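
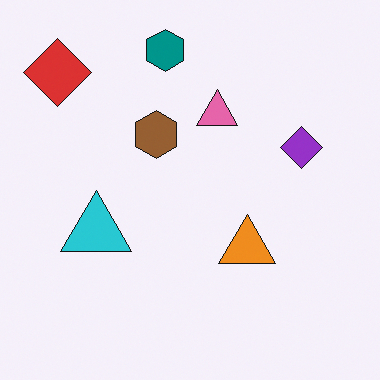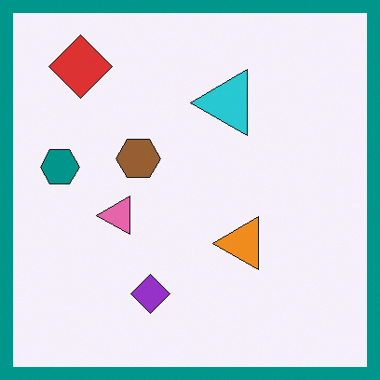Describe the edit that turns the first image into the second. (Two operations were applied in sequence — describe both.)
The transformation is: transposed (reflected across the top-left ↔ bottom-right diagonal), then framed with a teal border.

Shapes have swapped their row and column positions — what was in the top-right is now in the bottom-left — a diagonal reflection. A solid teal frame runs around the edge of the second image, with the content slightly shrunk inside it.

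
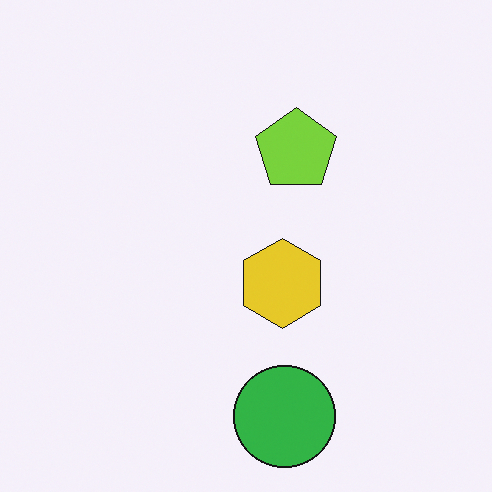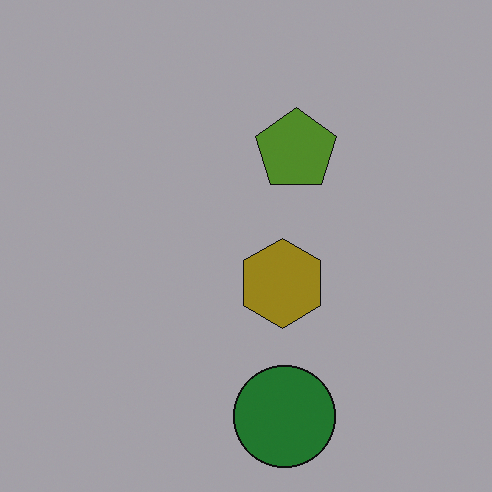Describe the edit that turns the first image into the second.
The transformation is: darkened a lot.

Every pixel — background and shapes alike — is uniformly darkened.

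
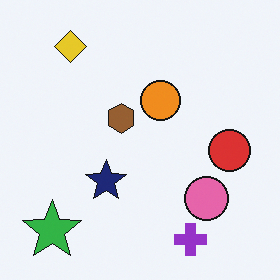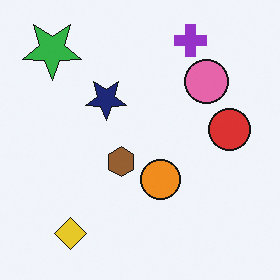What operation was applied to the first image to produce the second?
The second image is the first flipped vertically (top ↔ bottom).

The purple cross is in the bottom-right of the first image and the top-right of the second — shapes on opposite sides of the horizontal midline have swapped in a mirror flip.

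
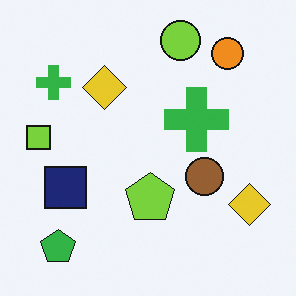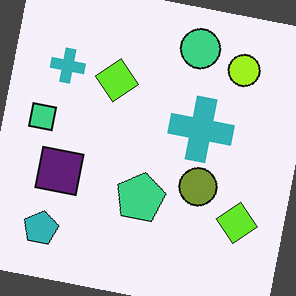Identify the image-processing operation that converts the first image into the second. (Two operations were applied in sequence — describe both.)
Hue-shifted by a small amount, then rotated clockwise by a slight angle.

Every shape's color has rotated by the same amount around the hue wheel — a uniform hue shift. Every shape is tilted by the same angle and the image corners show triangular fill wedges — a whole-image rotation by a non-right angle.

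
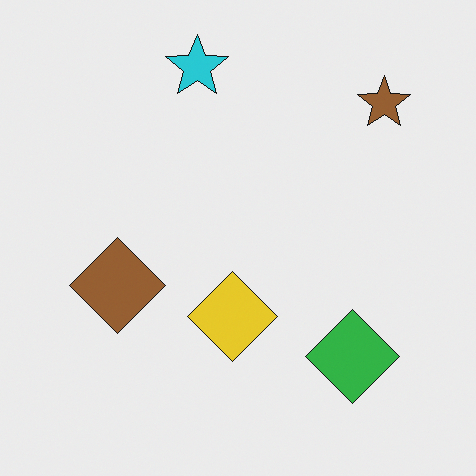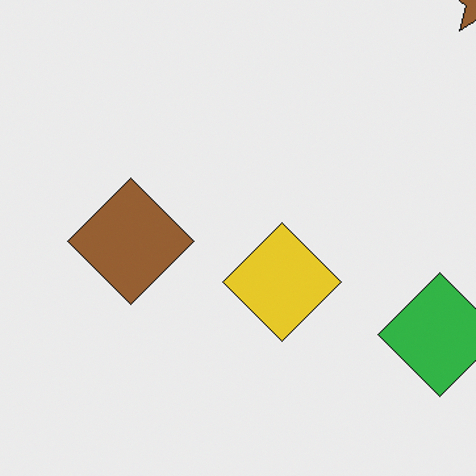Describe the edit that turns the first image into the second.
The image was cropped to a modestly smaller region and rescaled.

The visible shapes are larger and the field of view is narrower; shapes near the original edges may be partly or wholly outside the frame — a crop-and-rescale.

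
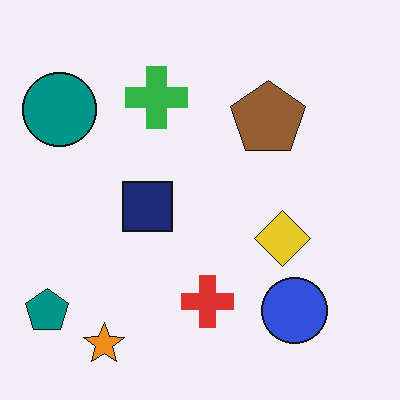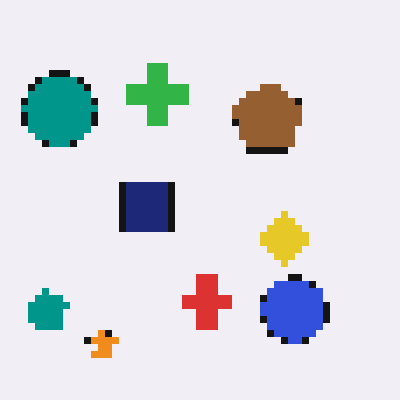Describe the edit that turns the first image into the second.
The image was moderately pixelated.

Shapes are reduced to large square blocks; fine edges and outlines are lost — a downscale-then-upscale (mosaic) effect.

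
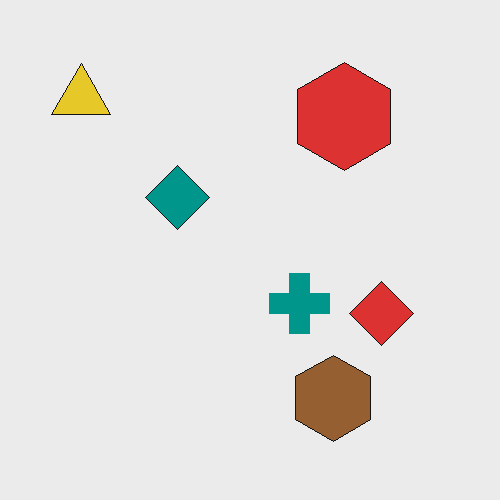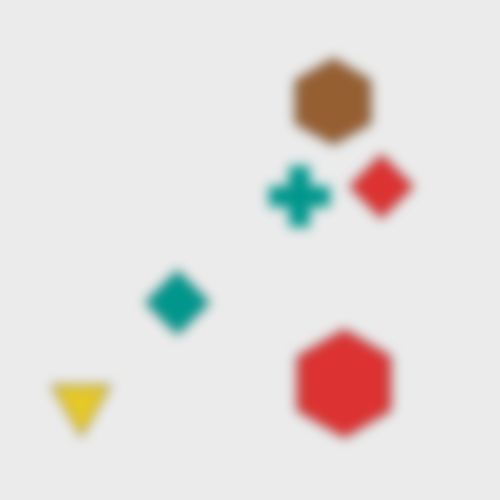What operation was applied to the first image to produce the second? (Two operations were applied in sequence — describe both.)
The transformation is: flipped vertically (top ↔ bottom), then strongly gaussian-blurred.

The yellow triangle is in the top-left of the first image and the bottom-left of the second — shapes on opposite sides of the horizontal midline have swapped in a mirror flip. Shape edges and outlines are uniformly softened across the whole image.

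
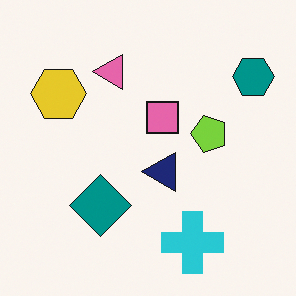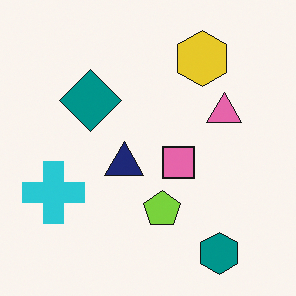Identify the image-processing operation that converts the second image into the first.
The image was rotated 90° counter-clockwise.

The teal hexagon sits in the bottom-right of the second image and the top-right of the first — consistent with a whole-image 90° counter-clockwise rotation.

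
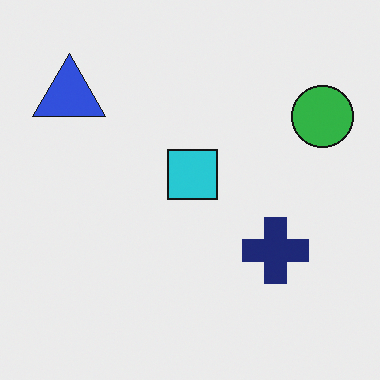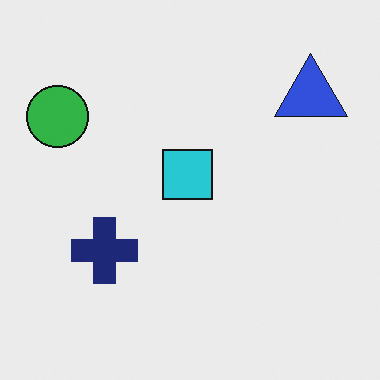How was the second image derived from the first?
This is the original image flipped horizontally (left ↔ right).

The green circle is in the top-right of the first image and the top-left of the second — shapes on opposite sides of the vertical midline have swapped in a mirror flip.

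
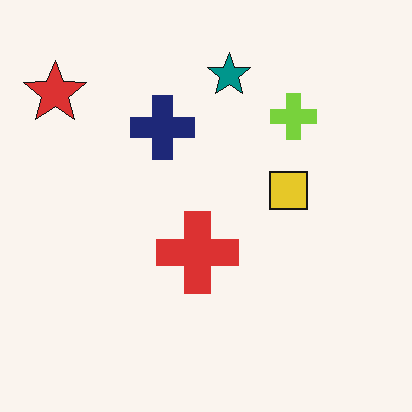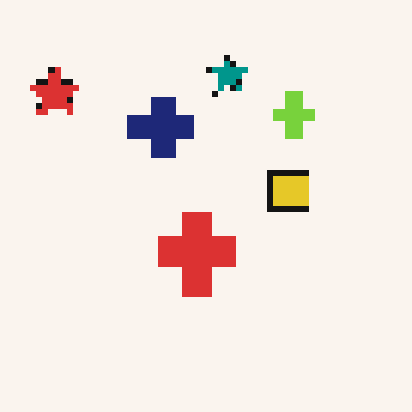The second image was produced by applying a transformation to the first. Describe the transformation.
The image was pixelated into visible square blocks.

Shapes are reduced to large square blocks; fine edges and outlines are lost — a downscale-then-upscale (mosaic) effect.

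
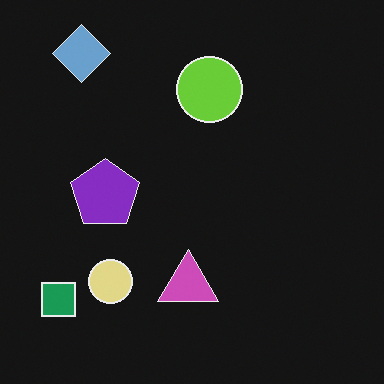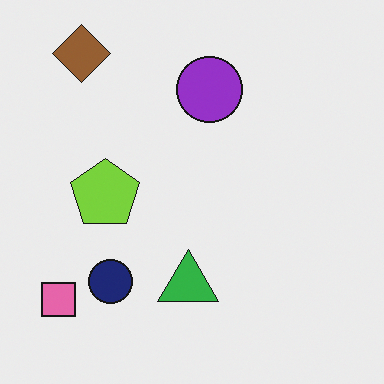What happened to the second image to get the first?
The transformation is: color-inverted (negative).

The light background has become dark and every shape's color is its complement — a photographic negative.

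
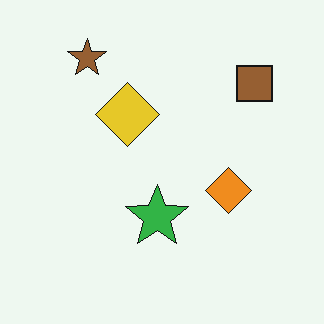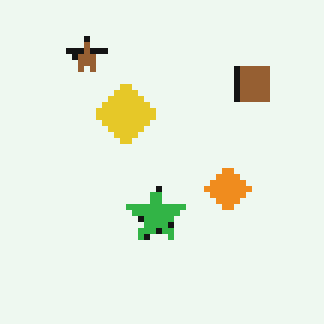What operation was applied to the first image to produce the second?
The image was moderately pixelated.

Shapes are reduced to large square blocks; fine edges and outlines are lost — a downscale-then-upscale (mosaic) effect.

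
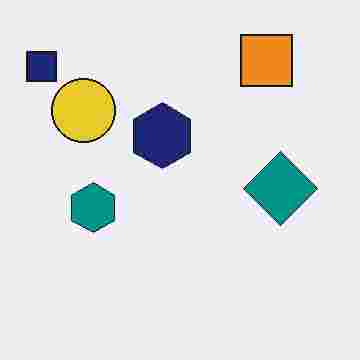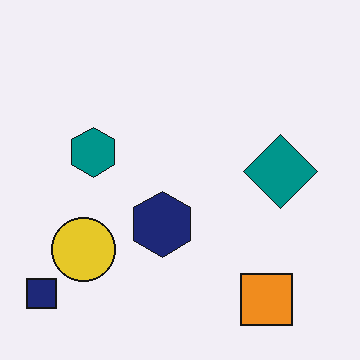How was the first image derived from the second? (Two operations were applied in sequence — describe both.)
The transformation is: flipped vertically (top ↔ bottom), then heavily JPEG-compressed with obvious blocking artifacts.

The orange square is in the bottom-right of the second image and the top-right of the first — shapes on opposite sides of the horizontal midline have swapped in a mirror flip. Blocky 8×8 compression artifacts appear around shape edges and the flat background shows ringing — characteristic JPEG degradation.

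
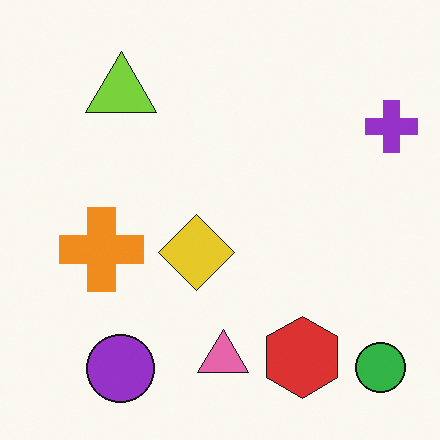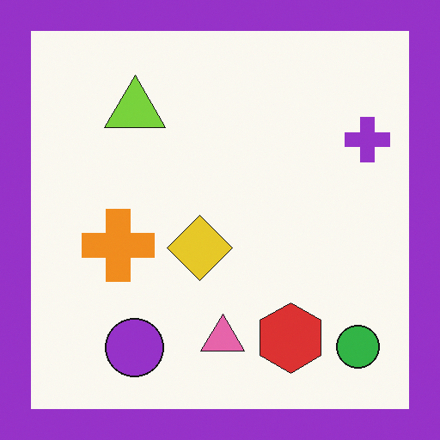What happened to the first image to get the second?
The second image is the first framed with a purple border.

A solid purple frame runs around the edge of the second image, with the content slightly shrunk inside it.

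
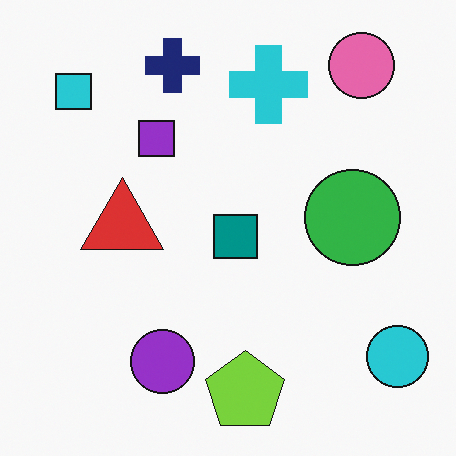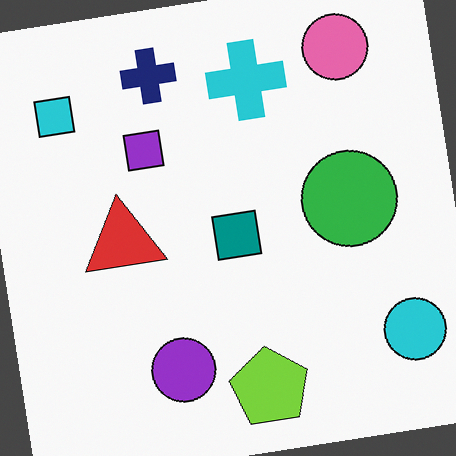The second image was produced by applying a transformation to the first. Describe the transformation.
It was rotated counter-clockwise by a few degrees.

Every shape is tilted by the same angle and the image corners show triangular fill wedges — a whole-image rotation by a non-right angle.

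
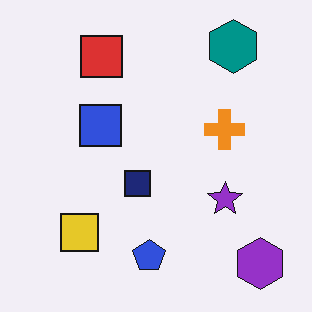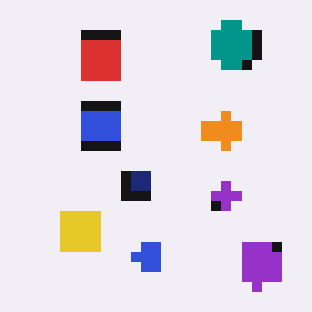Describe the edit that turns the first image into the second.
The image was heavily pixelated into large blocks.

Shapes are reduced to large square blocks; fine edges and outlines are lost — a downscale-then-upscale (mosaic) effect.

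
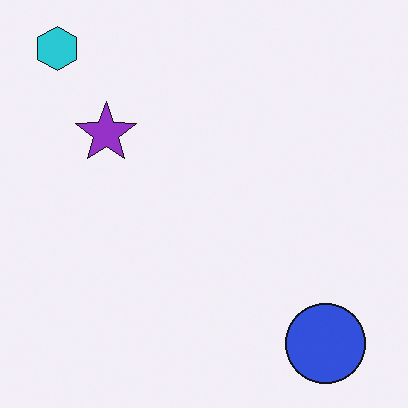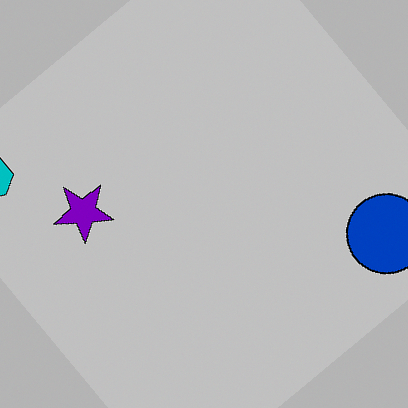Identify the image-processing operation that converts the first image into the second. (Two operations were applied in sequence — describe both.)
Aggressively posterized, then rotated counter-clockwise by a large amount — several tens of degrees.

Each flat color has snapped to a coarser quantized level — most visibly, the near-white background has dropped to a flat grey. Every shape is tilted by the same angle and the image corners show triangular fill wedges — a whole-image rotation by a non-right angle.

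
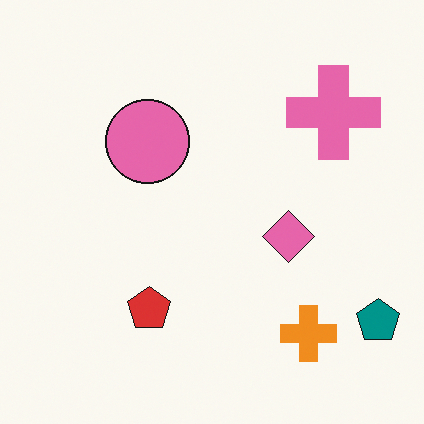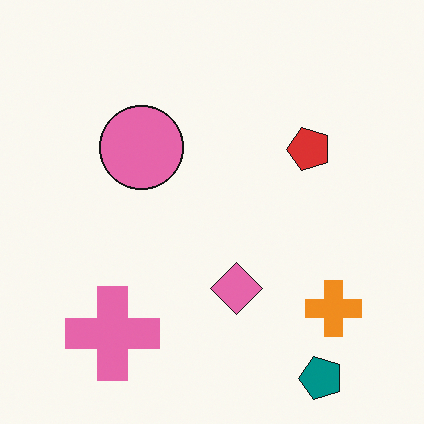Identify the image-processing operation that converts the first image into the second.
Transposed (reflected across the top-left ↔ bottom-right diagonal).

Shapes have swapped their row and column positions — what was in the top-right is now in the bottom-left — a diagonal reflection.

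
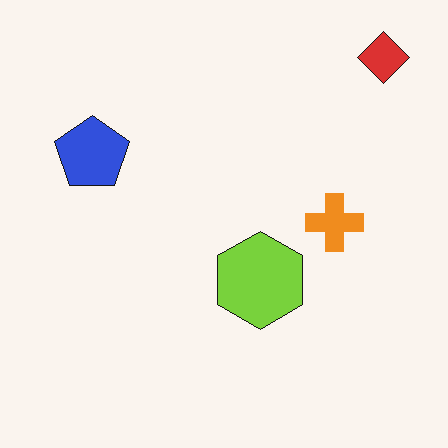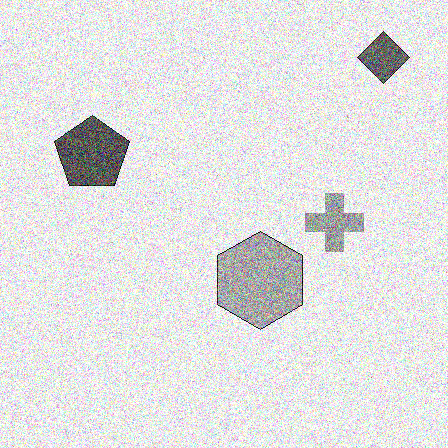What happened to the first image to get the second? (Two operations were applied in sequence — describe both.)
Converted to grayscale, then degraded with a thick layer of grain.

All color is removed — every shape is now a shade of grey. Random speckle covers the whole image, including the flat background.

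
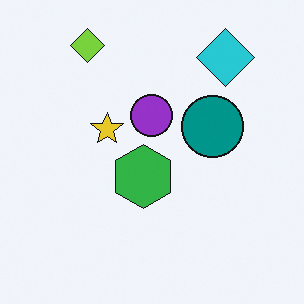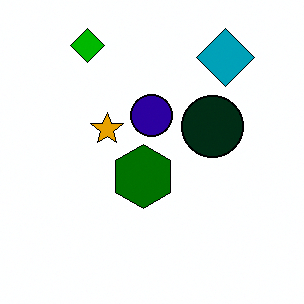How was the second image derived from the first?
It was boosted in contrast.

Tones are pushed away from mid-grey across the whole image — a global contrast change.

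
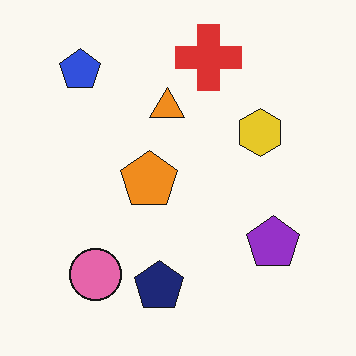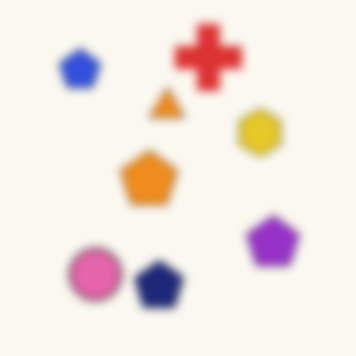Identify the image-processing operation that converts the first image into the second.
It was noticeably gaussian-blurred.

Shape edges and outlines are uniformly softened across the whole image.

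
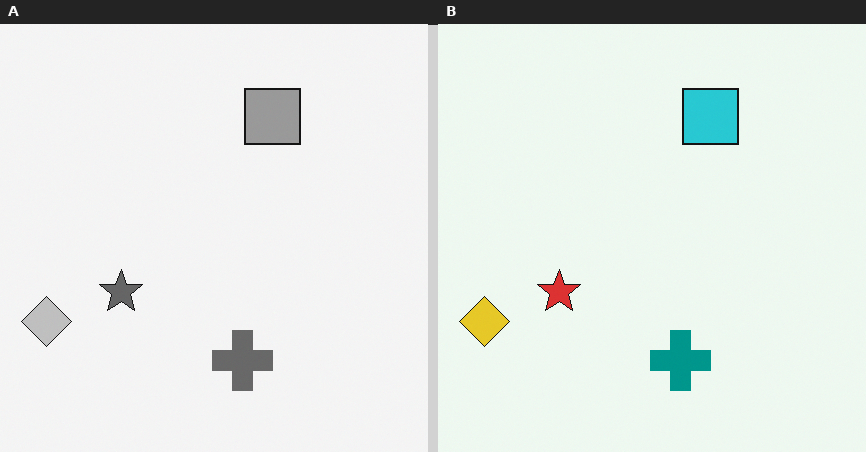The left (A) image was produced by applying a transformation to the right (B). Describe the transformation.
The transformation is: converted to grayscale.

All color is removed — every shape is now a shade of grey.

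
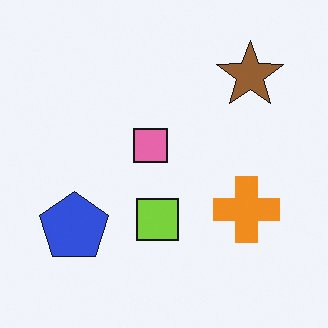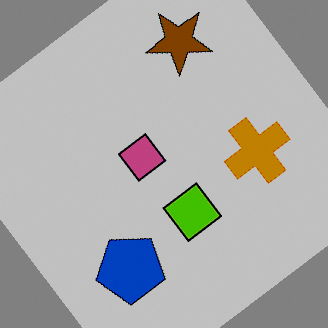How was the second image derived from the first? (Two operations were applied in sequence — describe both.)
The image was rotated counter-clockwise by a large amount — several tens of degrees, then heavily posterized to just a handful of flat colors.

Every shape is tilted by the same angle and the image corners show triangular fill wedges — a whole-image rotation by a non-right angle. Each flat color has snapped to a coarser quantized level — most visibly, the near-white background has dropped to a flat grey.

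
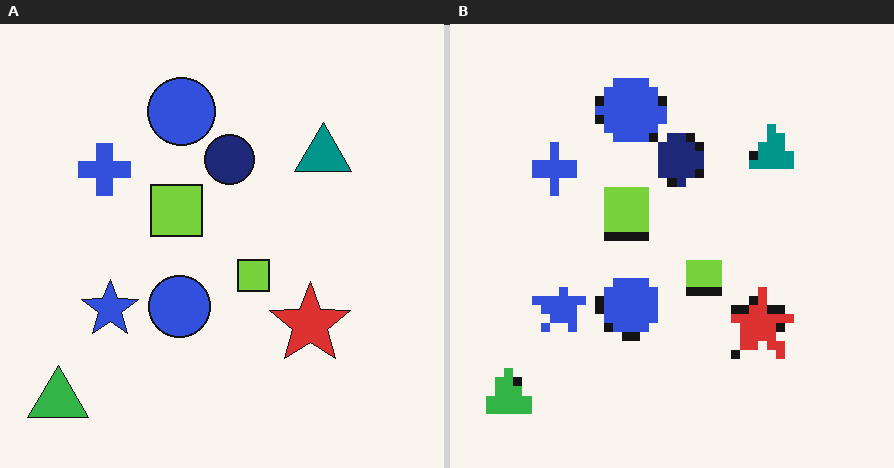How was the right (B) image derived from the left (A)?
The right (B) image is the left (A) coarsely pixelated.

Shapes are reduced to large square blocks; fine edges and outlines are lost — a downscale-then-upscale (mosaic) effect.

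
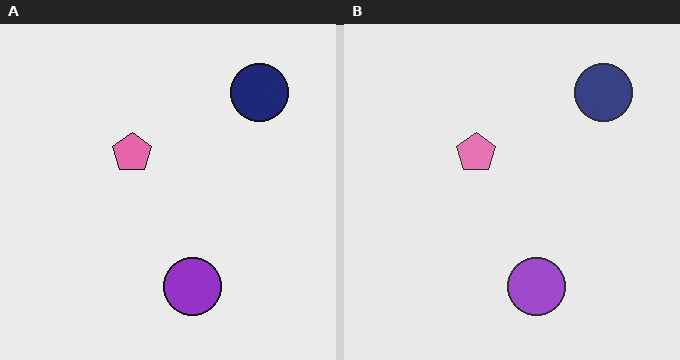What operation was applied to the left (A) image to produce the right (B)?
The transformation is: given slightly reduced contrast.

Tones are pushed toward mid-grey across the whole image — a global contrast change.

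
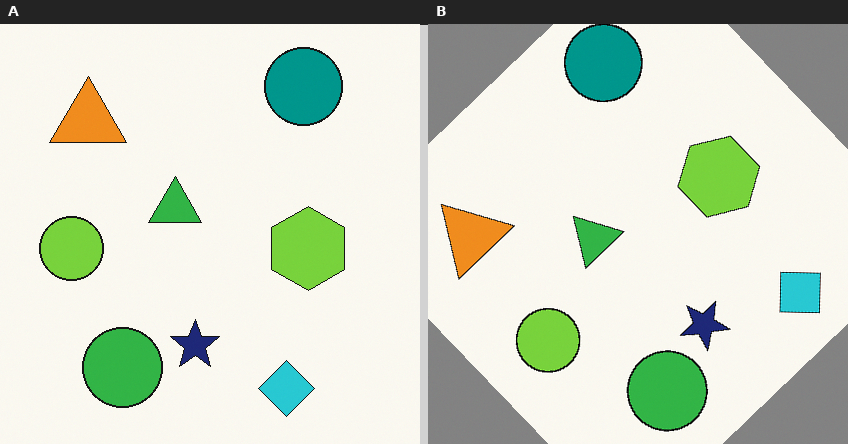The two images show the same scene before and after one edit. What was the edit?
It was rotated counter-clockwise by a large amount — several tens of degrees.

Every shape is tilted by the same angle and the image corners show triangular fill wedges — a whole-image rotation by a non-right angle.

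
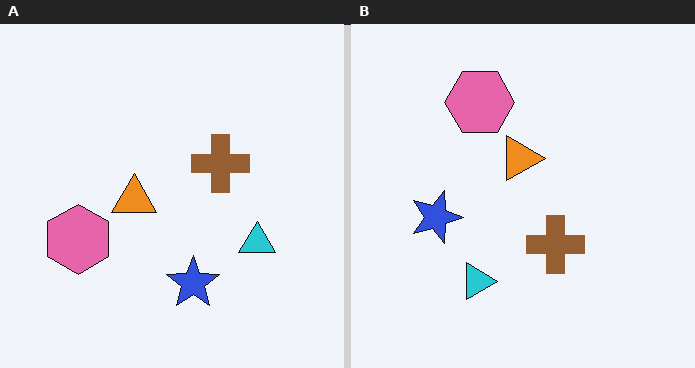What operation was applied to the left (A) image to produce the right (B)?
The right (B) image is the left (A) rotated 90° clockwise.

The pink hexagon sits in the left of the left (A) image and the top of the right (B) — consistent with a whole-image 90° clockwise rotation.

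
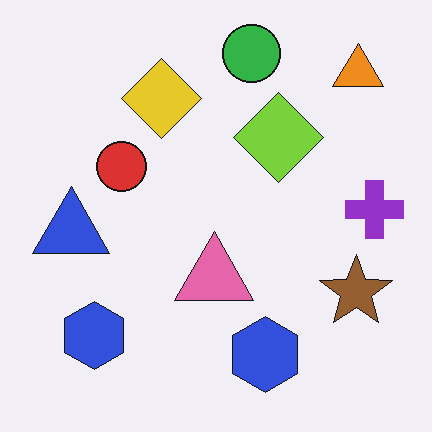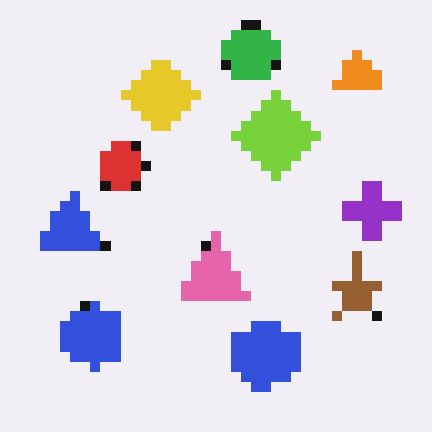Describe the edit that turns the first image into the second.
The second image is the first heavily pixelated into large blocks.

Shapes are reduced to large square blocks; fine edges and outlines are lost — a downscale-then-upscale (mosaic) effect.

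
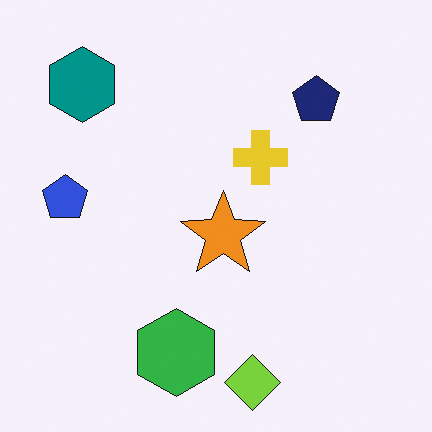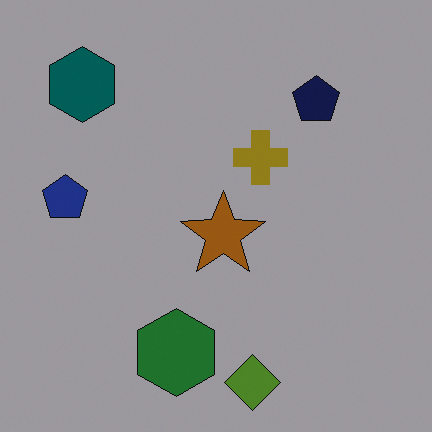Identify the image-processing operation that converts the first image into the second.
The second image is the first noticeably darkened.

Every pixel — background and shapes alike — is uniformly darkened.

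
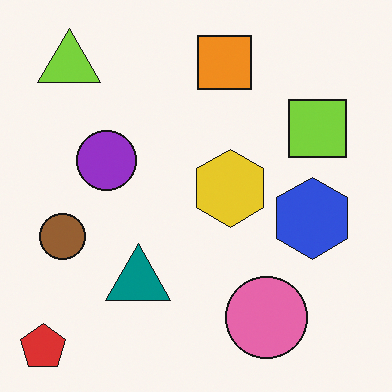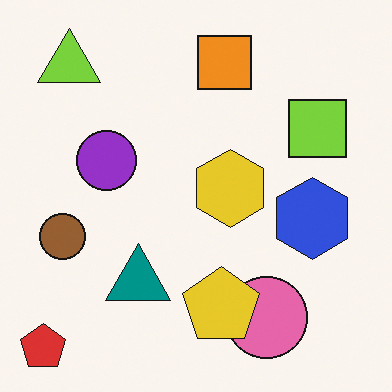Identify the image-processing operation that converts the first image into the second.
The second image is the first overlaid with an additional yellow pentagon.

A yellow pentagon appears in the second image that is absent from the first.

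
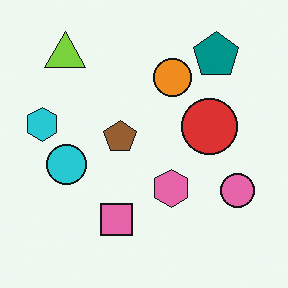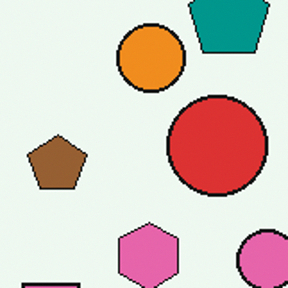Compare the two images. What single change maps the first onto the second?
The image was cropped to a noticeably smaller region and rescaled.

The visible shapes are larger and the field of view is narrower; shapes near the original edges may be partly or wholly outside the frame — a crop-and-rescale.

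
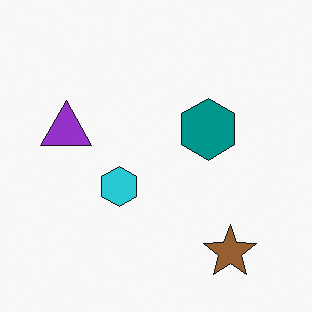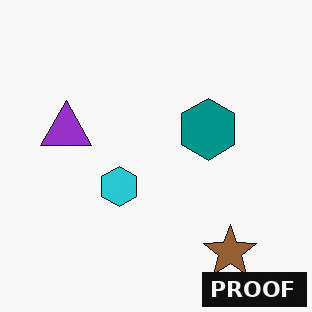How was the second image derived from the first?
The second image is the first watermarked with the text "PROOF" in the lower-right corner.

A dark label reading "PROOF" appears in the lower-right corner.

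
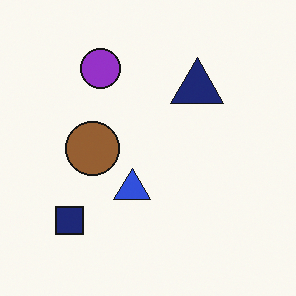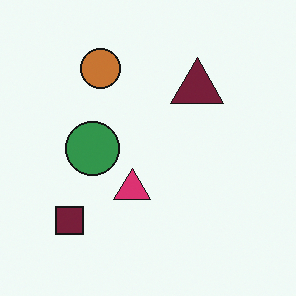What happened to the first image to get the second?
The second image is the first hue-shifted noticeably.

Every shape's color has rotated by the same amount around the hue wheel — a uniform hue shift.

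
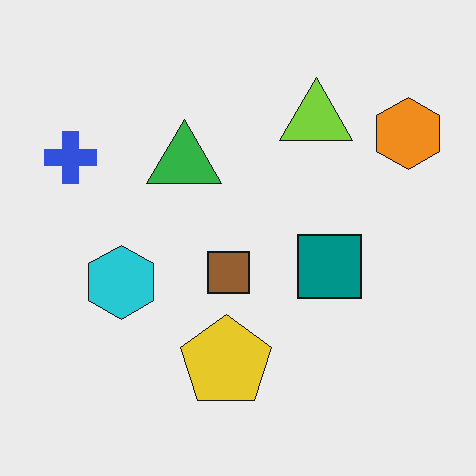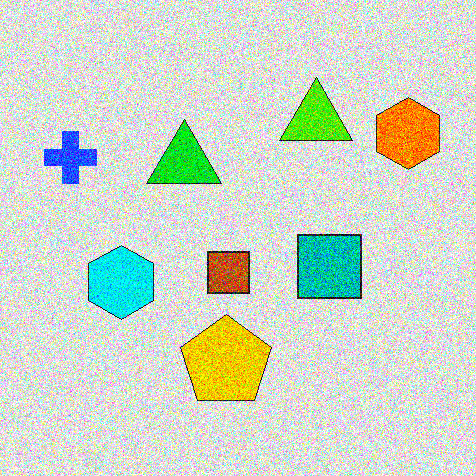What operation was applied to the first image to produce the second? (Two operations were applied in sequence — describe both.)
This is the original image degraded with a thick layer of grain, then heavily oversaturated.

Random speckle covers the whole image, including the flat background. All colors are more vivid — a global saturation change.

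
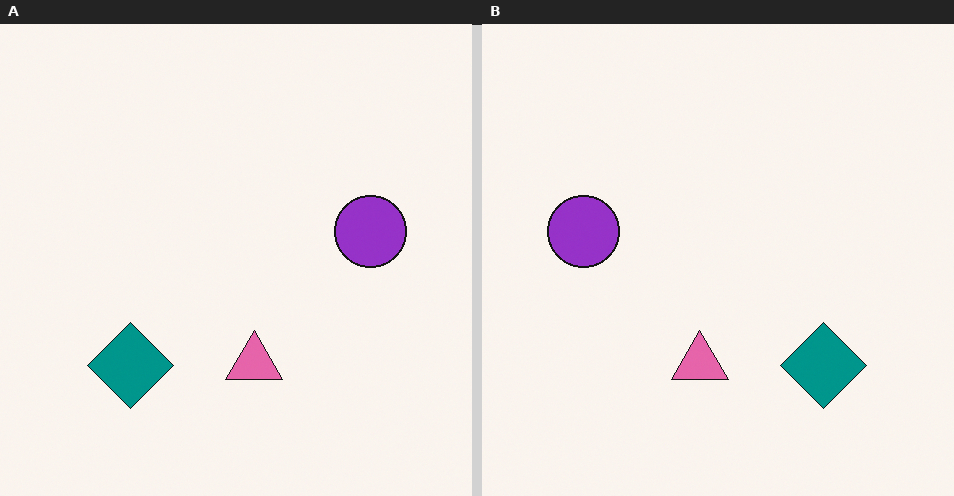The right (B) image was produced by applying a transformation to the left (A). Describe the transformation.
Flipped horizontally (left ↔ right).

The purple circle is in the right of the left (A) image and the left of the right (B) — shapes on opposite sides of the vertical midline have swapped in a mirror flip.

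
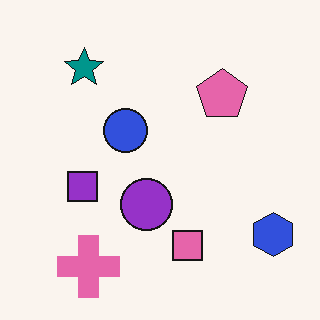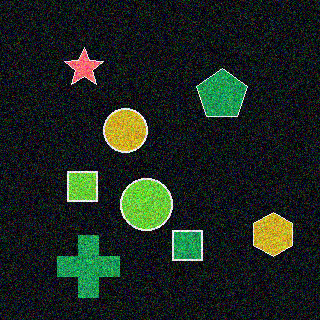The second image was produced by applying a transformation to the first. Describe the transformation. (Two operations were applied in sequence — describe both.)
The transformation is: color-inverted (negative), then degraded with a thick layer of grain.

The light background has become dark and every shape's color is its complement — a photographic negative. Random speckle covers the whole image, including the flat background.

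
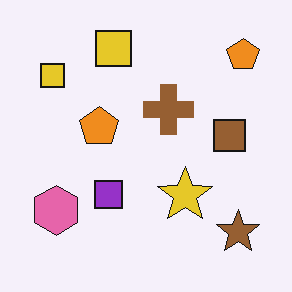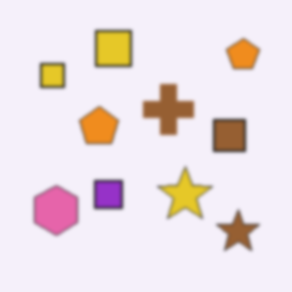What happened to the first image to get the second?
Slightly softened.

Shape edges and outlines are uniformly softened across the whole image.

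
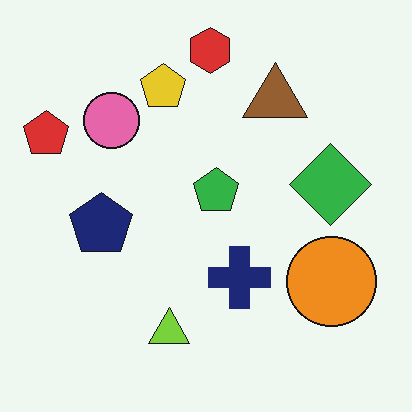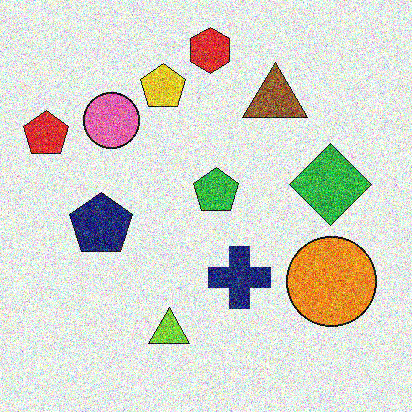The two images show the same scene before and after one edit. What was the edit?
It was degraded with strong gaussian noise.

Random speckle covers the whole image, including the flat background.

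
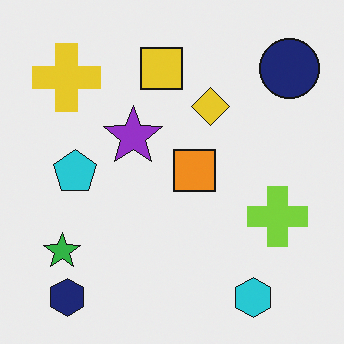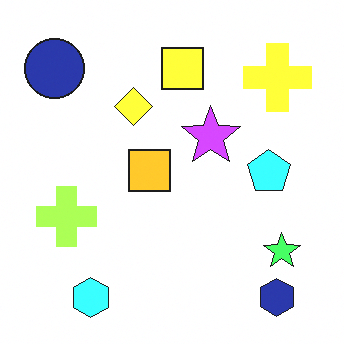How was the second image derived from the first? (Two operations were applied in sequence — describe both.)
This is the original image flipped horizontally (left ↔ right), then brightened a lot.

The navy circle is in the top-right of the first image and the top-left of the second — shapes on opposite sides of the vertical midline have swapped in a mirror flip. Every pixel — background and shapes alike — is uniformly brightened.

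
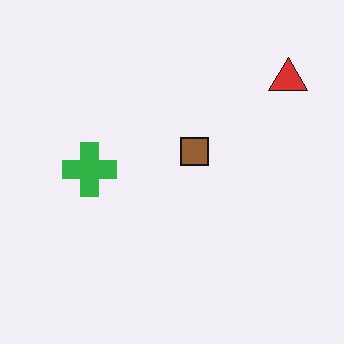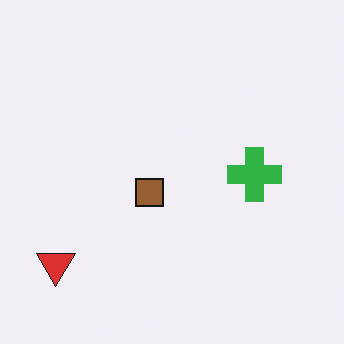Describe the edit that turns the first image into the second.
The transformation is: rotated 180°.

The red triangle sits in the top-right of the first image and the bottom-left of the second — consistent with a whole-image 180° rotation.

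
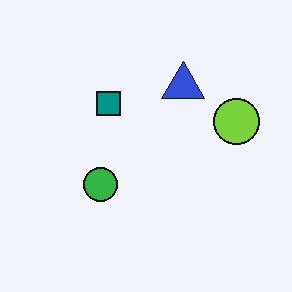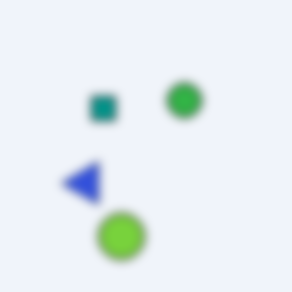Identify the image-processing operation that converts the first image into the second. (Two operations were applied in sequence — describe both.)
The image was strongly gaussian-blurred, then transposed (reflected across the top-left ↔ bottom-right diagonal).

Shape edges and outlines are uniformly softened across the whole image. Shapes have swapped their row and column positions — what was in the top-right is now in the bottom-left — a diagonal reflection.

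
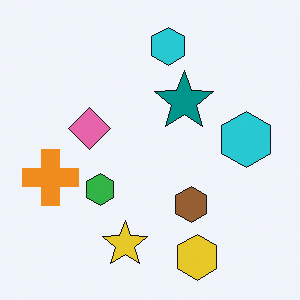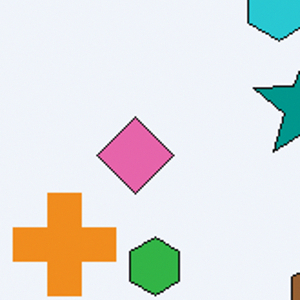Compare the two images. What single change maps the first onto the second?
This is the original image cropped to a noticeably smaller region and rescaled.

The visible shapes are larger and the field of view is narrower; shapes near the original edges may be partly or wholly outside the frame — a crop-and-rescale.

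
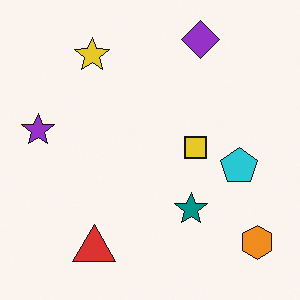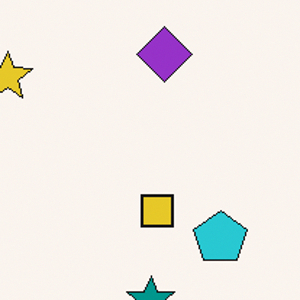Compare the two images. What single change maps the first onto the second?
The second image is the first cropped to a modestly smaller region and rescaled.

The visible shapes are larger and the field of view is narrower; shapes near the original edges may be partly or wholly outside the frame — a crop-and-rescale.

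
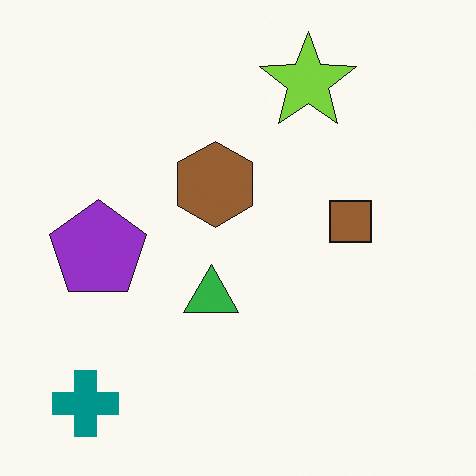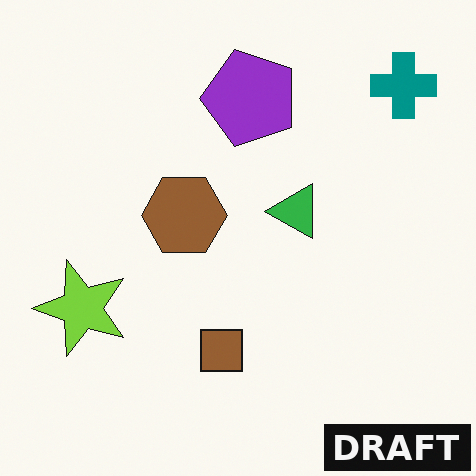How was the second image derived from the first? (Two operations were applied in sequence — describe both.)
It was transposed (reflected across the top-left ↔ bottom-right diagonal), then watermarked with the text "DRAFT" in the lower-right corner.

Shapes have swapped their row and column positions — what was in the top-right is now in the bottom-left — a diagonal reflection. A dark label reading "DRAFT" appears in the lower-right corner.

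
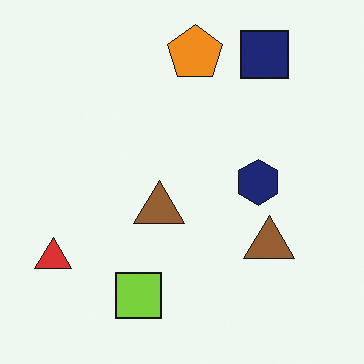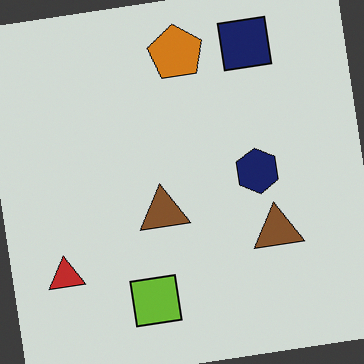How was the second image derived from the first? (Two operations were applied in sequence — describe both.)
Rotated counter-clockwise by a few degrees, then darkened a little.

Every shape is tilted by the same angle and the image corners show triangular fill wedges — a whole-image rotation by a non-right angle. Every pixel — background and shapes alike — is uniformly darkened.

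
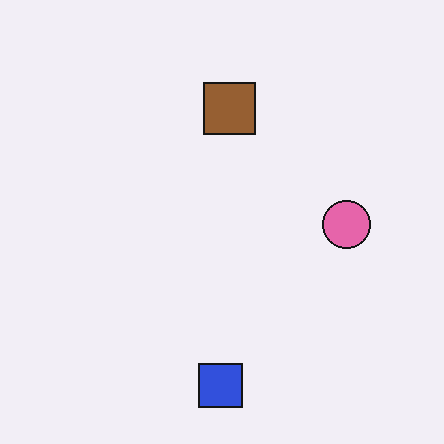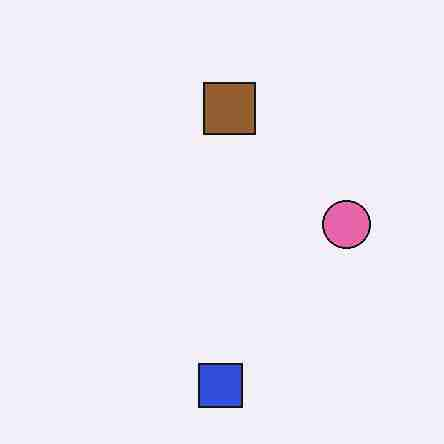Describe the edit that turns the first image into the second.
This is the original image heavily JPEG-compressed with obvious blocking artifacts.

Blocky 8×8 compression artifacts appear around shape edges and the flat background shows ringing — characteristic JPEG degradation.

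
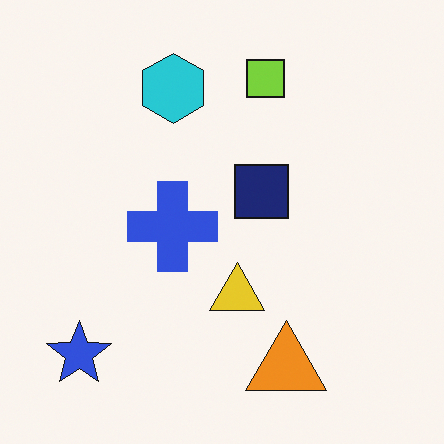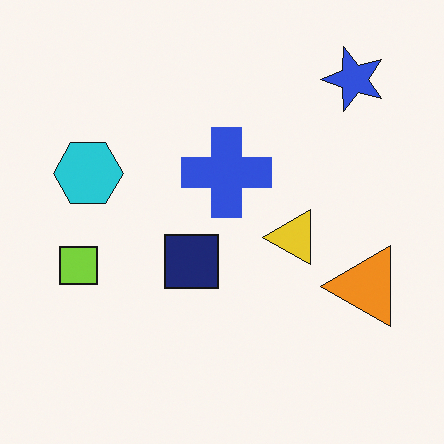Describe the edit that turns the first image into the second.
The transformation is: transposed (reflected across the top-left ↔ bottom-right diagonal).

Shapes have swapped their row and column positions — what was in the top-right is now in the bottom-left — a diagonal reflection.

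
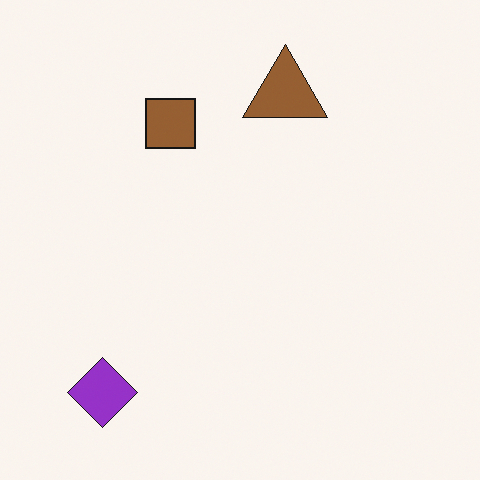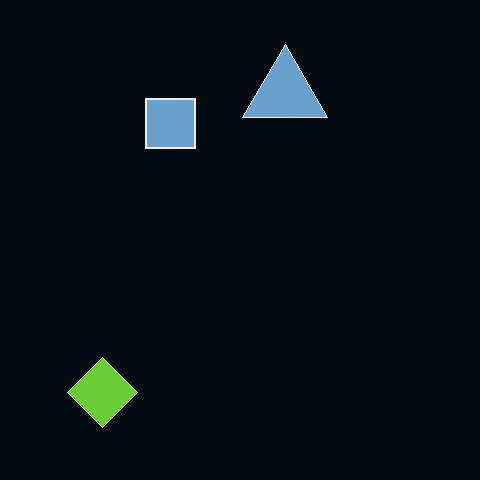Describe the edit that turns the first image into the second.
It was color-inverted (negative).

The light background has become dark and every shape's color is its complement — a photographic negative.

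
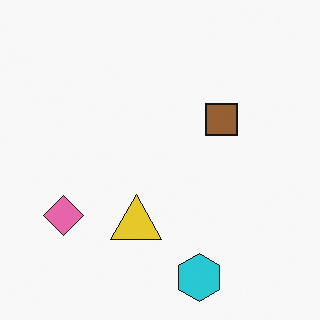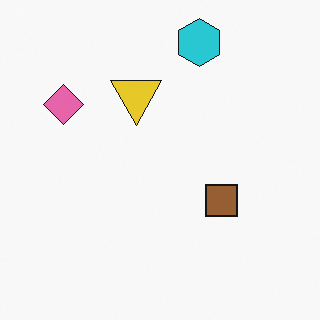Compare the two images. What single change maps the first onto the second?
It was flipped vertically (top ↔ bottom).

The cyan hexagon is in the bottom of the first image and the top of the second — shapes on opposite sides of the horizontal midline have swapped in a mirror flip.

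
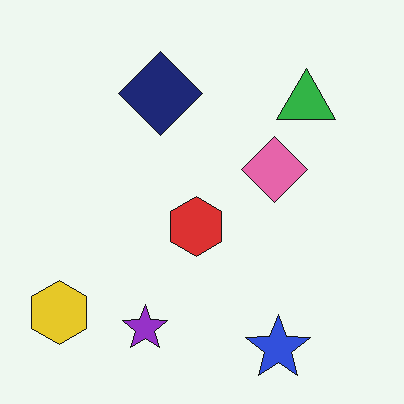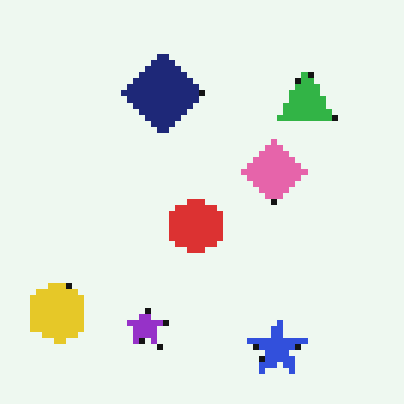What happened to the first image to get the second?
The transformation is: pixelated into visible square blocks.

Shapes are reduced to large square blocks; fine edges and outlines are lost — a downscale-then-upscale (mosaic) effect.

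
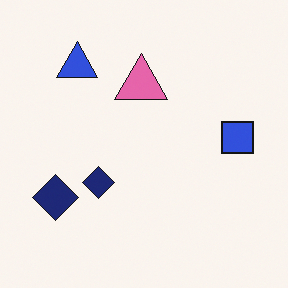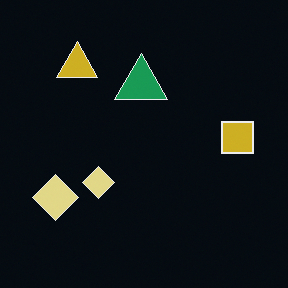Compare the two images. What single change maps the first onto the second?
The image was color-inverted (negative).

The light background has become dark and every shape's color is its complement — a photographic negative.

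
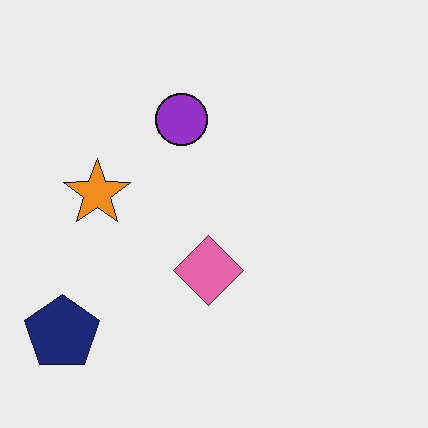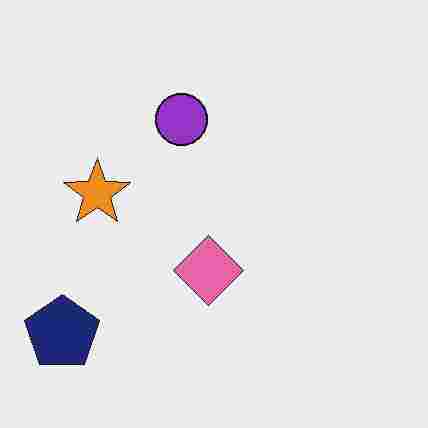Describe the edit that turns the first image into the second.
The transformation is: degraded with heavy JPEG compression.

Blocky 8×8 compression artifacts appear around shape edges and the flat background shows ringing — characteristic JPEG degradation.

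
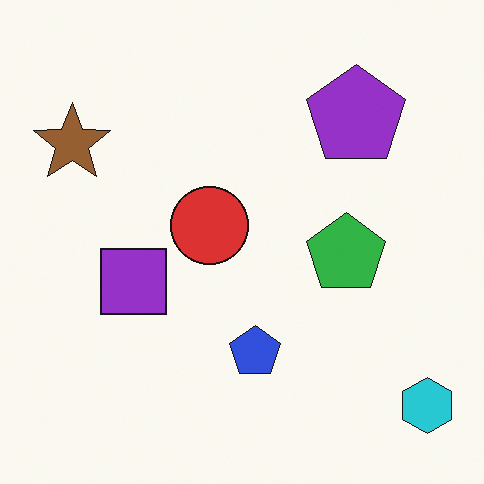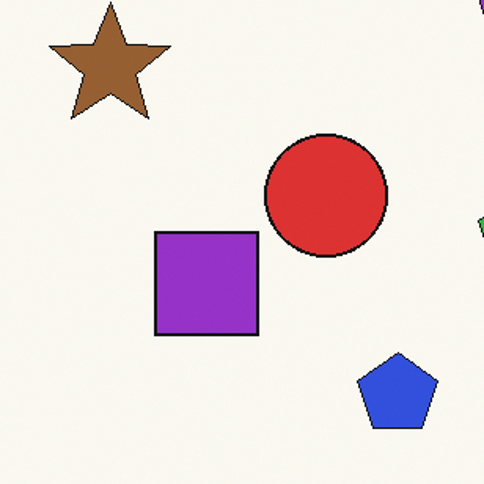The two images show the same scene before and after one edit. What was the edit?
The image was cropped to a modestly smaller region and rescaled.

The visible shapes are larger and the field of view is narrower; shapes near the original edges may be partly or wholly outside the frame — a crop-and-rescale.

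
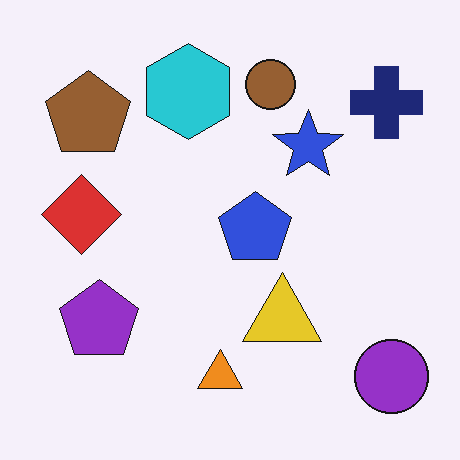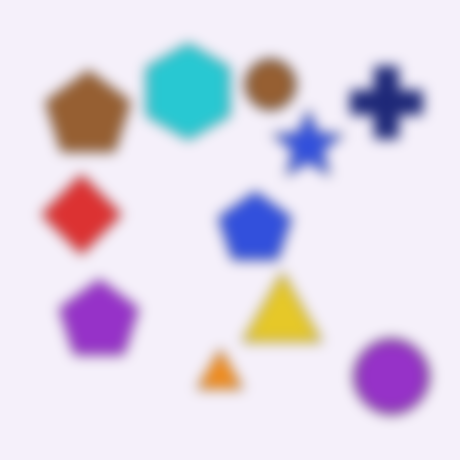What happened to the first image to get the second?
The image was strongly gaussian-blurred.

Shape edges and outlines are uniformly softened across the whole image.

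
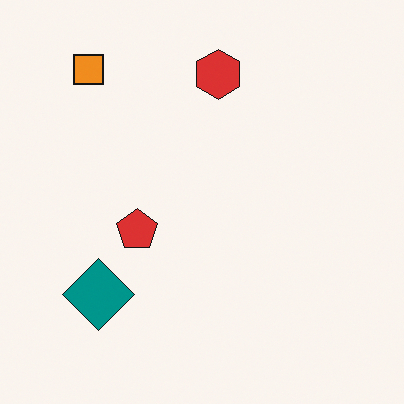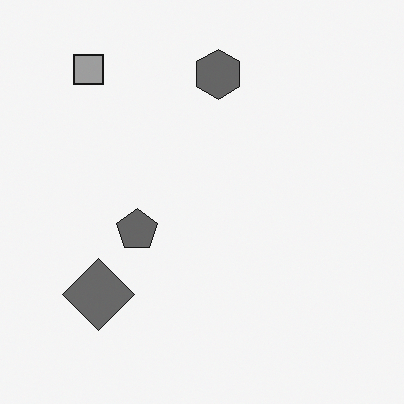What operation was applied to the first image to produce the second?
The transformation is: converted to grayscale.

All color is removed — every shape is now a shade of grey.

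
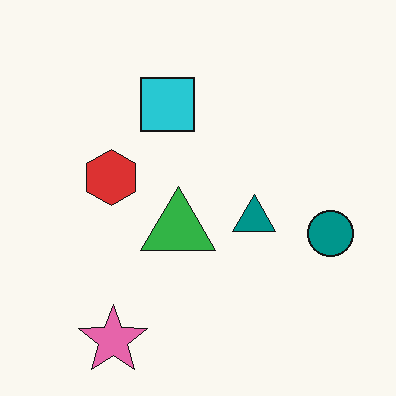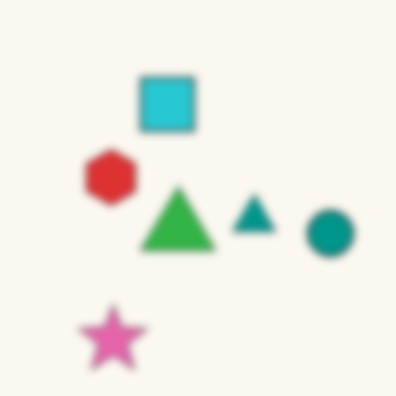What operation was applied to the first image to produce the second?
It was moderately blurred.

Shape edges and outlines are uniformly softened across the whole image.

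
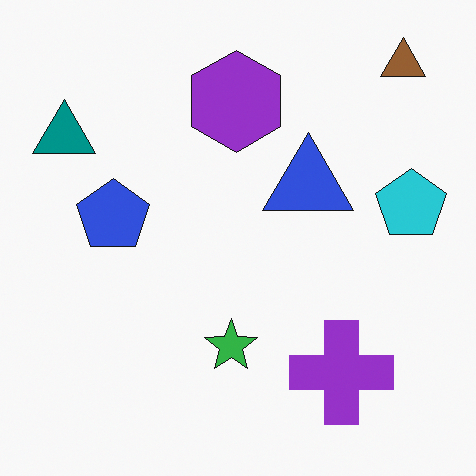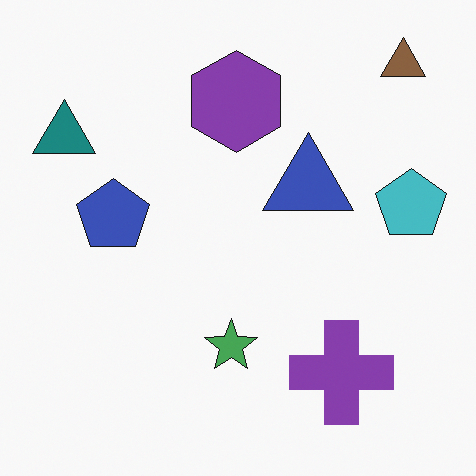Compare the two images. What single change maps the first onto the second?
Slightly desaturated.

All colors are more muted and greyish — a global saturation change.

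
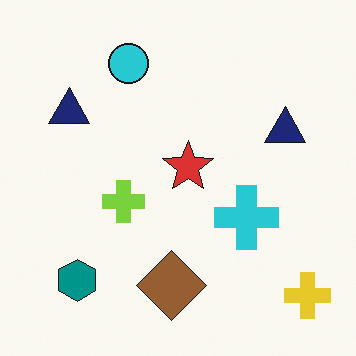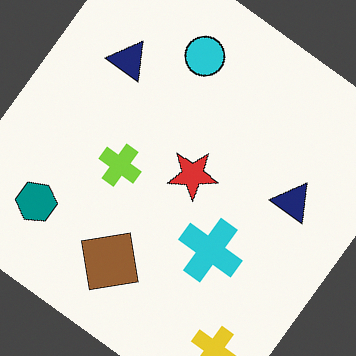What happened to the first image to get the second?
This is the original image rotated clockwise by a large amount — several tens of degrees.

Every shape is tilted by the same angle and the image corners show triangular fill wedges — a whole-image rotation by a non-right angle.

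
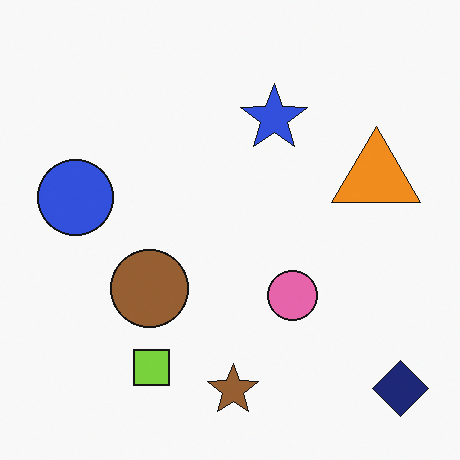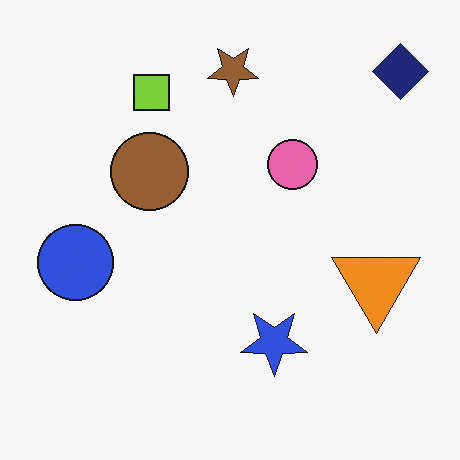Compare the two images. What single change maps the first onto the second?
Flipped vertically (top ↔ bottom).

The brown star is in the bottom of the first image and the top of the second — shapes on opposite sides of the horizontal midline have swapped in a mirror flip.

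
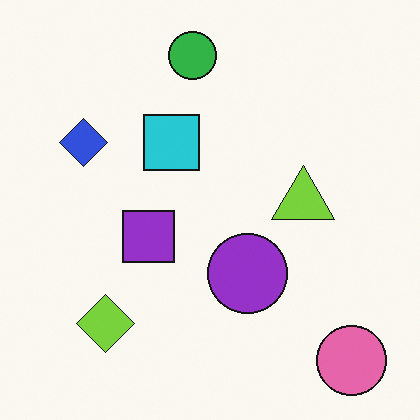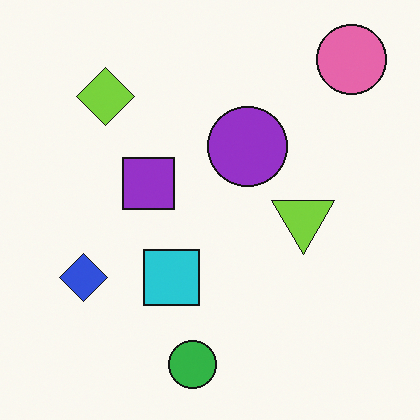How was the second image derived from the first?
The image was flipped vertically (top ↔ bottom).

The green circle is in the top of the first image and the bottom of the second — shapes on opposite sides of the horizontal midline have swapped in a mirror flip.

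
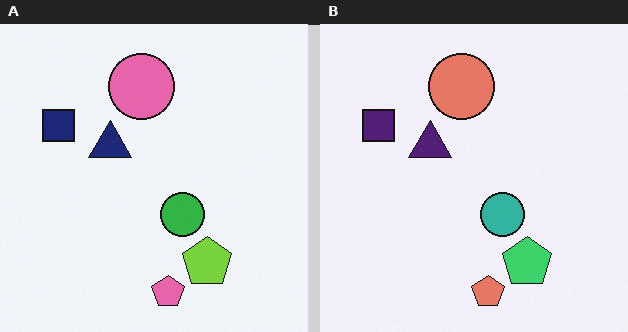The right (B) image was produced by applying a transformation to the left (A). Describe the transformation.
The transformation is: hue-shifted by a small amount.

Every shape's color has rotated by the same amount around the hue wheel — a uniform hue shift.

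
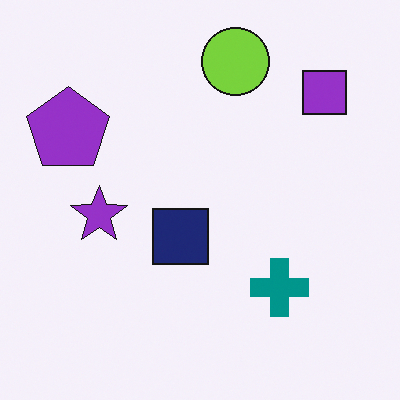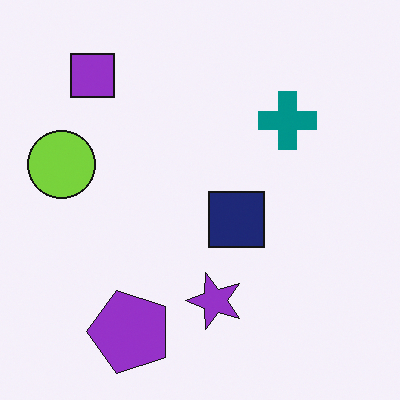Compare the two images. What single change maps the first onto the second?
The second image is the first rotated 90° counter-clockwise.

The purple square sits in the top-right of the first image and the top-left of the second — consistent with a whole-image 90° counter-clockwise rotation.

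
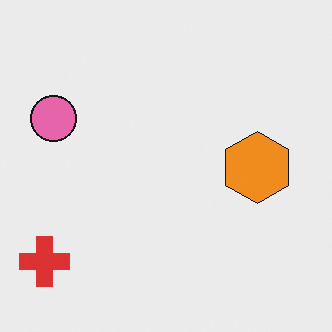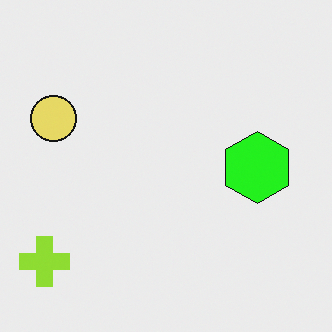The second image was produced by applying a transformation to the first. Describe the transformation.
Hue-shifted through roughly a third of the color wheel.

Every shape's color has rotated by the same amount around the hue wheel — a uniform hue shift.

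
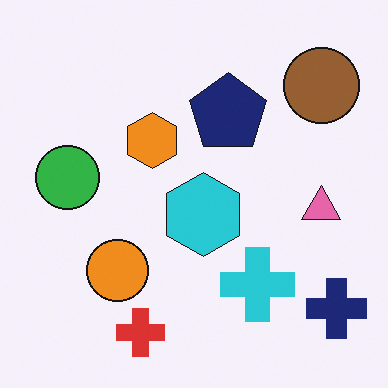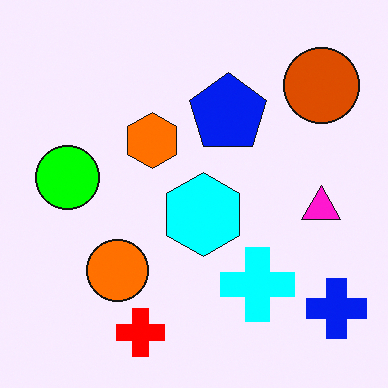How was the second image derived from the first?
The image was made much more vivid (saturation change).

All colors are more vivid — a global saturation change.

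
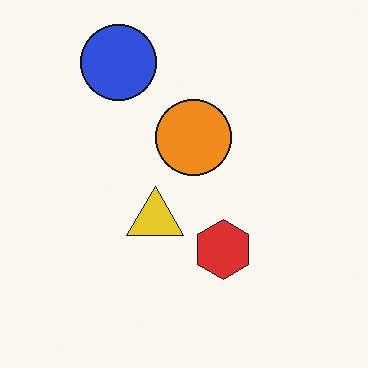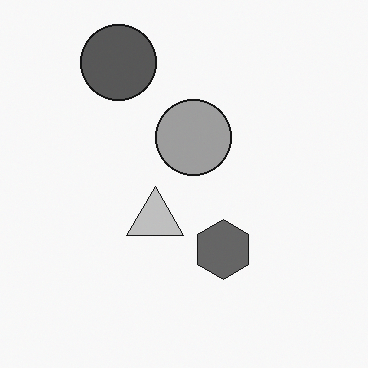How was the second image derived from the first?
The image was converted to grayscale.

All color is removed — every shape is now a shade of grey.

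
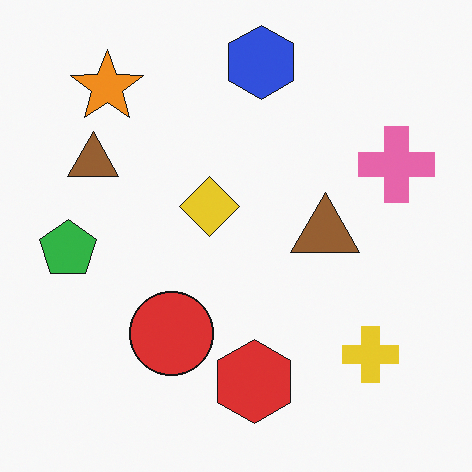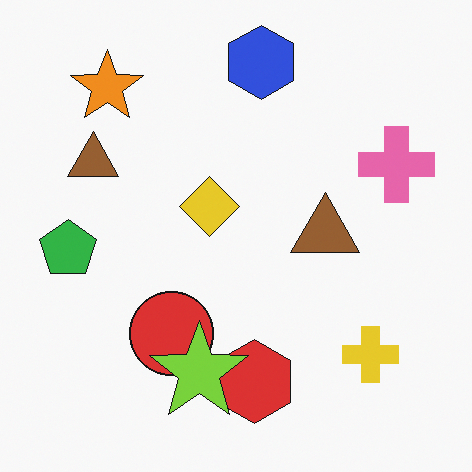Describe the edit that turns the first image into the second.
The second image is the first overlaid with an additional lime star.

A lime star appears in the second image that is absent from the first.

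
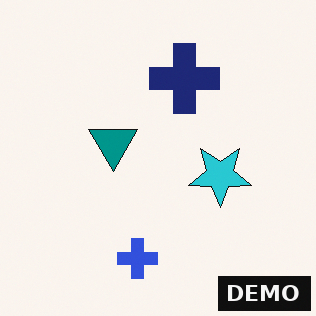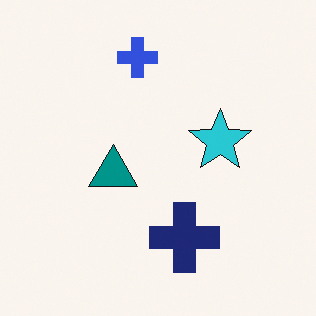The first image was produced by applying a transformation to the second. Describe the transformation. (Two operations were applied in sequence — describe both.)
Flipped vertically (top ↔ bottom), then watermarked with the text "DEMO" in the lower-right corner.

The blue cross is in the top of the second image and the bottom of the first — shapes on opposite sides of the horizontal midline have swapped in a mirror flip. A dark label reading "DEMO" appears in the lower-right corner.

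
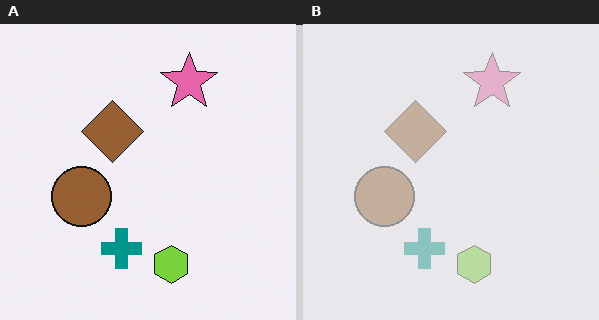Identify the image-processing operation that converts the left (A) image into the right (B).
It was given much lower contrast.

Tones are pushed toward mid-grey across the whole image — a global contrast change.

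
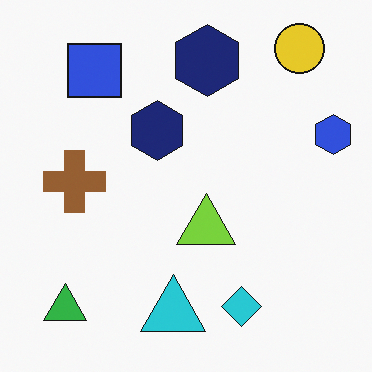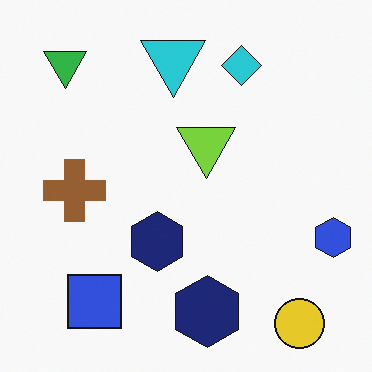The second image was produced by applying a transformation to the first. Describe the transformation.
The second image is the first flipped vertically (top ↔ bottom).

The yellow circle is in the top-right of the first image and the bottom-right of the second — shapes on opposite sides of the horizontal midline have swapped in a mirror flip.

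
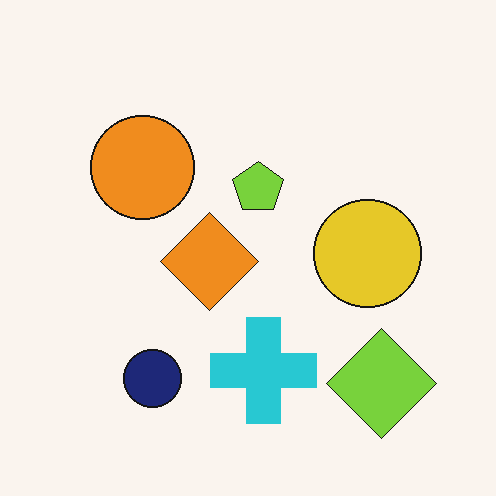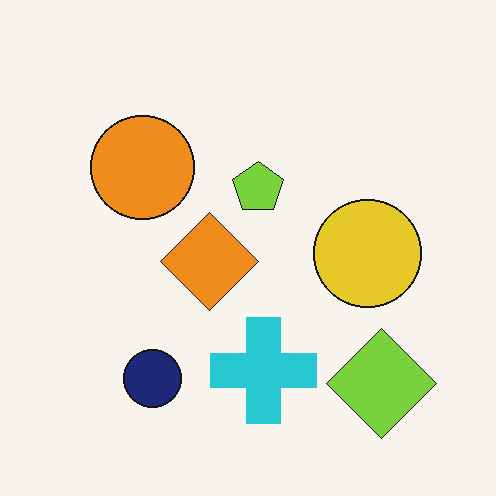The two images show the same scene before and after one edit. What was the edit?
The transformation is: given moderate JPEG compression.

Blocky 8×8 compression artifacts appear around shape edges and the flat background shows ringing — characteristic JPEG degradation.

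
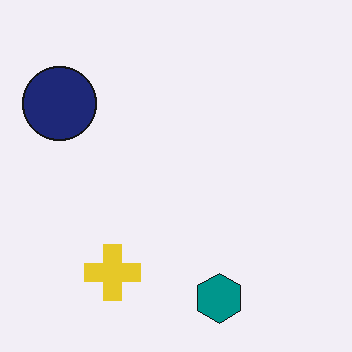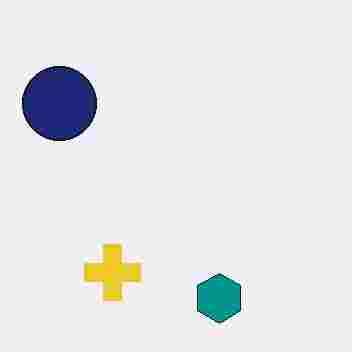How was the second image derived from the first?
This is the original image heavily JPEG-compressed with obvious blocking artifacts.

Blocky 8×8 compression artifacts appear around shape edges and the flat background shows ringing — characteristic JPEG degradation.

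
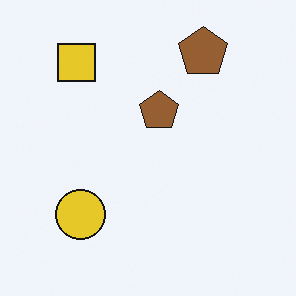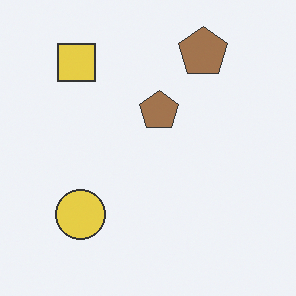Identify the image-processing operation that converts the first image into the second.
Given slightly reduced contrast.

Tones are pushed toward mid-grey across the whole image — a global contrast change.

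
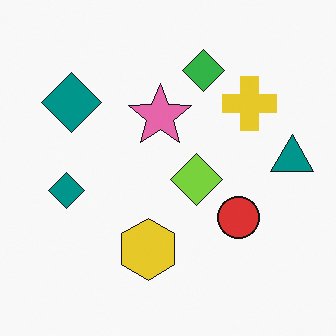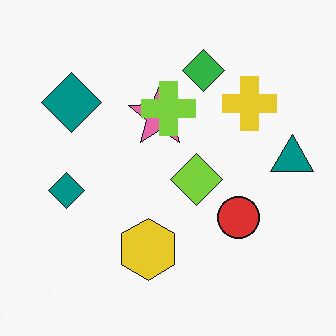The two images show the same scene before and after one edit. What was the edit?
The image was overlaid with an additional lime cross.

A lime cross appears in the second image that is absent from the first.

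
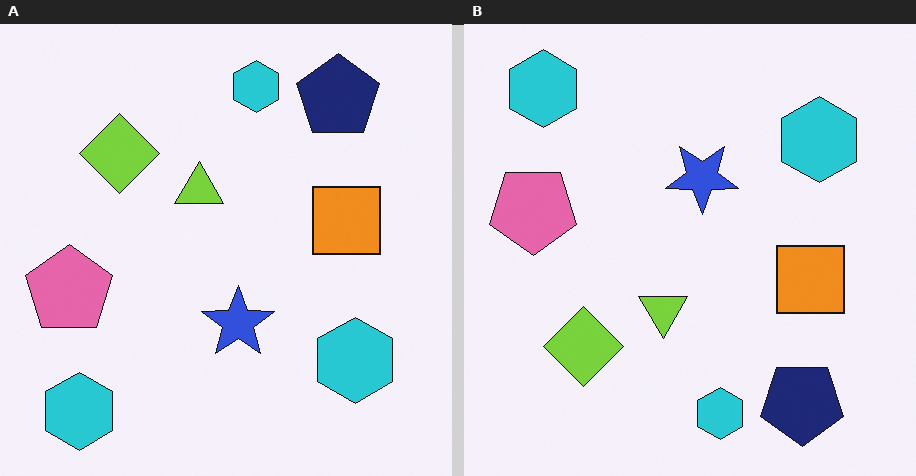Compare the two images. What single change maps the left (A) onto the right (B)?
Flipped vertically (top ↔ bottom).

The navy pentagon is in the top-right of the left (A) image and the bottom-right of the right (B) — shapes on opposite sides of the horizontal midline have swapped in a mirror flip.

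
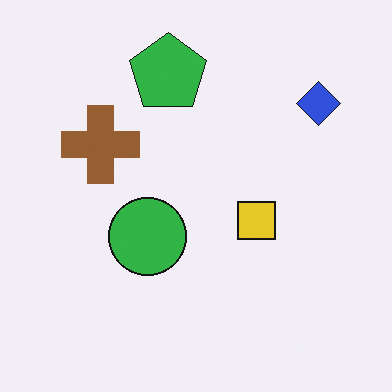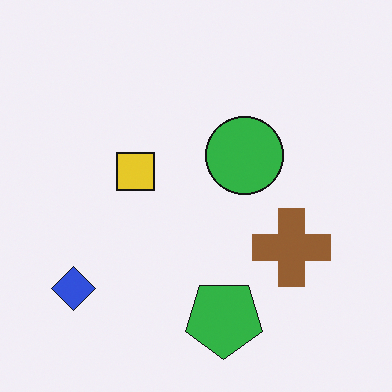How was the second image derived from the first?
Rotated 180°.

The blue diamond sits in the top-right of the first image and the bottom-left of the second — consistent with a whole-image 180° rotation.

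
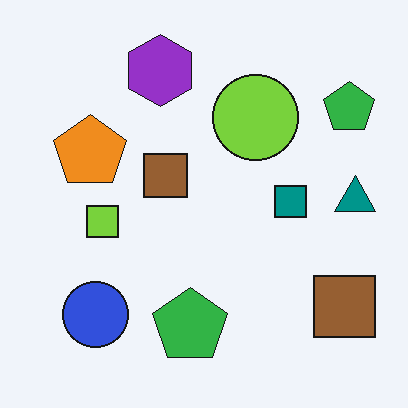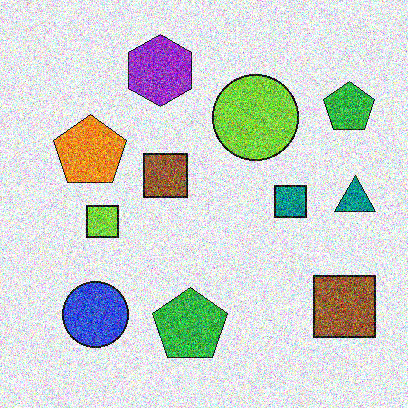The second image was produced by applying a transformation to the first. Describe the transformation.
It was degraded with a thick layer of grain.

Random speckle covers the whole image, including the flat background.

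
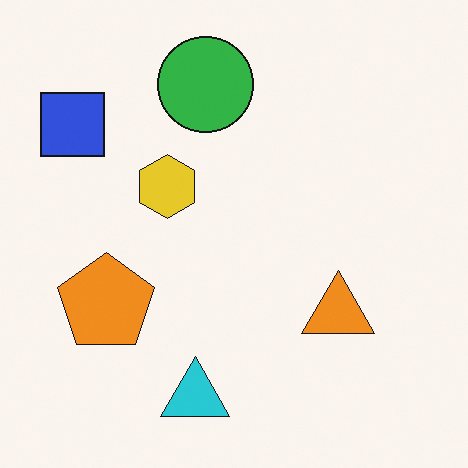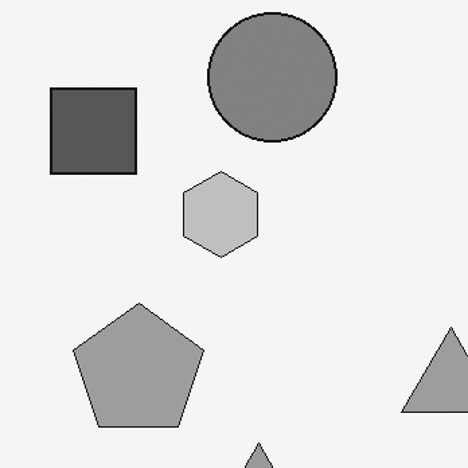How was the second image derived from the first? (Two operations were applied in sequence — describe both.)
The image was converted to grayscale, then cropped slightly and scaled back up.

All color is removed — every shape is now a shade of grey. The visible shapes are larger and the field of view is narrower; shapes near the original edges may be partly or wholly outside the frame — a crop-and-rescale.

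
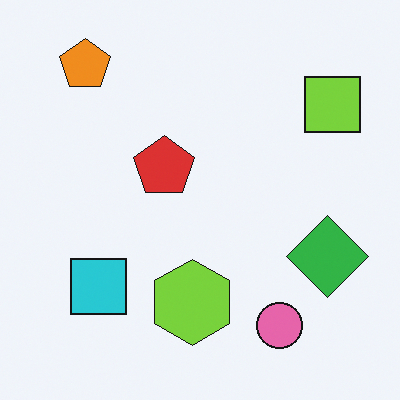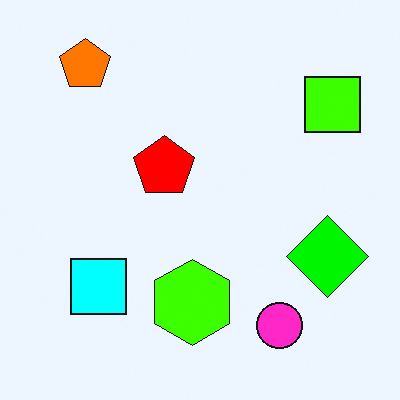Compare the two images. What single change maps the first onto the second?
Heavily oversaturated.

All colors are more vivid — a global saturation change.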